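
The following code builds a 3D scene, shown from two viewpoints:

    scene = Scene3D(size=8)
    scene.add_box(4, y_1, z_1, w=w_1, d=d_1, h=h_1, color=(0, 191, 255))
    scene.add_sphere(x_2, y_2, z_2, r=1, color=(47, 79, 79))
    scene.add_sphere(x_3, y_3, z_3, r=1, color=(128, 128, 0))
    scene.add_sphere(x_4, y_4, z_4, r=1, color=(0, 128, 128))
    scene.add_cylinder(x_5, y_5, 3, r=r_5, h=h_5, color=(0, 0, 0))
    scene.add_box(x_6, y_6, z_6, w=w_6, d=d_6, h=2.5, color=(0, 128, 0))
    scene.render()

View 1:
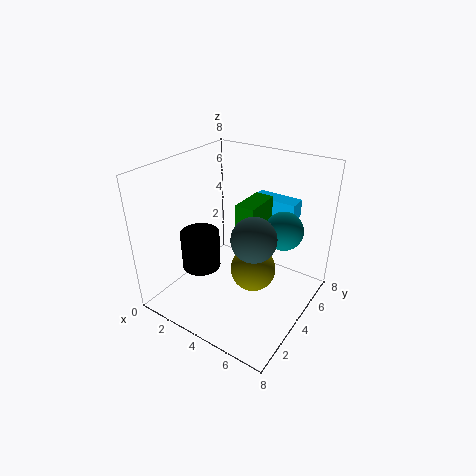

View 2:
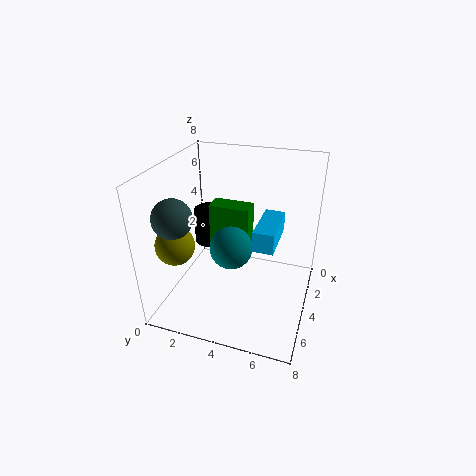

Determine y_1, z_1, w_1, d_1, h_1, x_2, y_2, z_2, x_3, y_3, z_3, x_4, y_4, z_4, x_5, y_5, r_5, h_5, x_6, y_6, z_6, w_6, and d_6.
y_1 = 5.5, z_1 = 5, w_1 = 2.5, d_1 = 1, h_1 = 1, x_2 = 6.5, y_2 = 1.5, z_2 = 6, x_3 = 6.5, y_3 = 1.5, z_3 = 4.5, x_4 = 6.5, y_4 = 4.5, z_4 = 5, x_5 = 3, y_5 = 2, r_5 = 1, h_5 = 2, x_6 = 4.5, y_6 = 3, z_6 = 4, w_6 = 1, d_6 = 2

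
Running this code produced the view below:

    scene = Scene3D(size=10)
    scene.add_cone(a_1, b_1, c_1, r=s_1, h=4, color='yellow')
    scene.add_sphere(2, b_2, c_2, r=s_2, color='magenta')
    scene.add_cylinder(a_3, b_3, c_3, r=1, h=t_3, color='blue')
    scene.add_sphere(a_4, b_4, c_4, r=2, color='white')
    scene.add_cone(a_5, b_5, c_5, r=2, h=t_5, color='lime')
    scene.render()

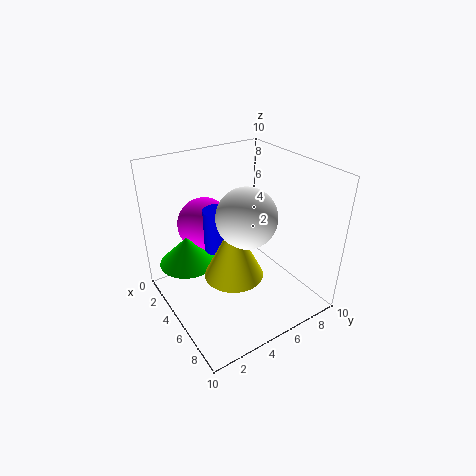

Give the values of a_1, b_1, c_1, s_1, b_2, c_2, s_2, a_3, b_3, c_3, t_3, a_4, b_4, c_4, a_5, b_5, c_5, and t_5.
a_1 = 6, b_1 = 4, c_1 = 3, s_1 = 2, b_2 = 4, c_2 = 5, s_2 = 2, a_3 = 4, b_3 = 4, c_3 = 4, t_3 = 3, a_4 = 6, b_4 = 5, c_4 = 7, a_5 = 3, b_5 = 2, c_5 = 3, t_5 = 2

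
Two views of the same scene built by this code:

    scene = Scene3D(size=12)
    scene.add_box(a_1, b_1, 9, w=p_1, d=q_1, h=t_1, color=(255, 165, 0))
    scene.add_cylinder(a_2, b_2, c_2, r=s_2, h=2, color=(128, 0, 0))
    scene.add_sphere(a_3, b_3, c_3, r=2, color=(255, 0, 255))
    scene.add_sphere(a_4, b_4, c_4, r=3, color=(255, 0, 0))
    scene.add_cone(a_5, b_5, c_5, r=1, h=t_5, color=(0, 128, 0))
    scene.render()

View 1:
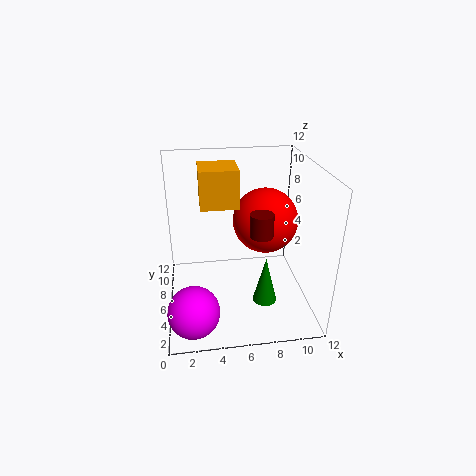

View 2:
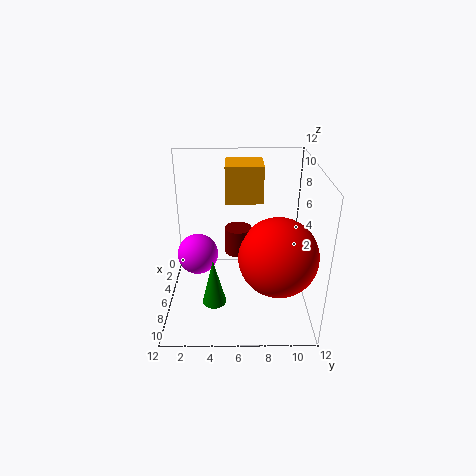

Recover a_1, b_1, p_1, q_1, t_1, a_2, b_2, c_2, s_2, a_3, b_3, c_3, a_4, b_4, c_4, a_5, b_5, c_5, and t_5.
a_1 = 3, b_1 = 5, p_1 = 3, q_1 = 3, t_1 = 3, a_2 = 8, b_2 = 6, c_2 = 6, s_2 = 1, a_3 = 2, b_3 = 2, c_3 = 2, a_4 = 9, b_4 = 9, c_4 = 6, a_5 = 8, b_5 = 4, c_5 = 1, t_5 = 4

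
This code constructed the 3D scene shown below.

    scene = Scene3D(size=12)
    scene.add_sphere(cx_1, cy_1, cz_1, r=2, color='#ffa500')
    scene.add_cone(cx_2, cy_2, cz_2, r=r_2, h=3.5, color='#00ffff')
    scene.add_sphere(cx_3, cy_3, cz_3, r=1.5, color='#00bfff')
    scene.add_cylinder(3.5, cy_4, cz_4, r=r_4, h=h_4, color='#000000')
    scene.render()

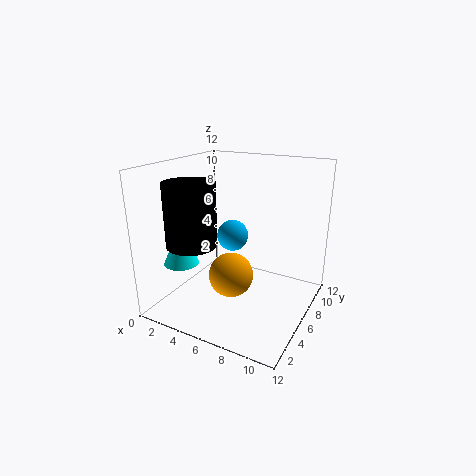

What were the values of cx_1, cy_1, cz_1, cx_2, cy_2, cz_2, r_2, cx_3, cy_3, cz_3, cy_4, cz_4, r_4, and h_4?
cx_1 = 5, cy_1 = 6.5, cz_1 = 2, cx_2 = 1.5, cy_2 = 4, cz_2 = 3.5, r_2 = 1.5, cx_3 = 3.5, cy_3 = 9.5, cz_3 = 4.5, cy_4 = 3, cz_4 = 6, r_4 = 2, h_4 = 5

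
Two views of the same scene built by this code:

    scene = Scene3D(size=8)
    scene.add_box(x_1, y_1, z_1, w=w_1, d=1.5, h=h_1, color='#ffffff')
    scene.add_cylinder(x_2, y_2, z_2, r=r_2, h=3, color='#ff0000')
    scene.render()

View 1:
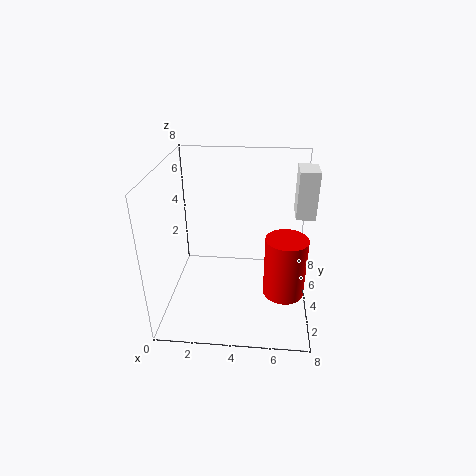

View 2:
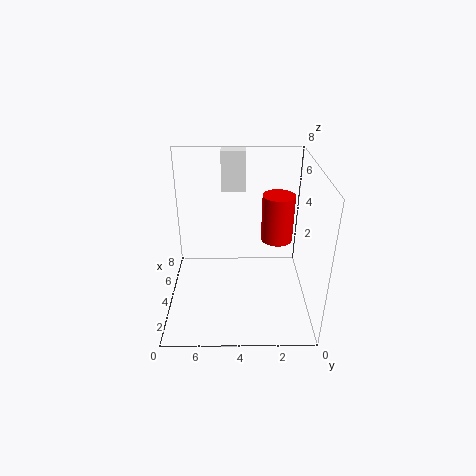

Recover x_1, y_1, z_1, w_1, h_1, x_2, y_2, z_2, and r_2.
x_1 = 7, y_1 = 3.5, z_1 = 5.5, w_1 = 1, h_1 = 2.5, x_2 = 6.5, y_2 = 1.5, z_2 = 2.5, r_2 = 1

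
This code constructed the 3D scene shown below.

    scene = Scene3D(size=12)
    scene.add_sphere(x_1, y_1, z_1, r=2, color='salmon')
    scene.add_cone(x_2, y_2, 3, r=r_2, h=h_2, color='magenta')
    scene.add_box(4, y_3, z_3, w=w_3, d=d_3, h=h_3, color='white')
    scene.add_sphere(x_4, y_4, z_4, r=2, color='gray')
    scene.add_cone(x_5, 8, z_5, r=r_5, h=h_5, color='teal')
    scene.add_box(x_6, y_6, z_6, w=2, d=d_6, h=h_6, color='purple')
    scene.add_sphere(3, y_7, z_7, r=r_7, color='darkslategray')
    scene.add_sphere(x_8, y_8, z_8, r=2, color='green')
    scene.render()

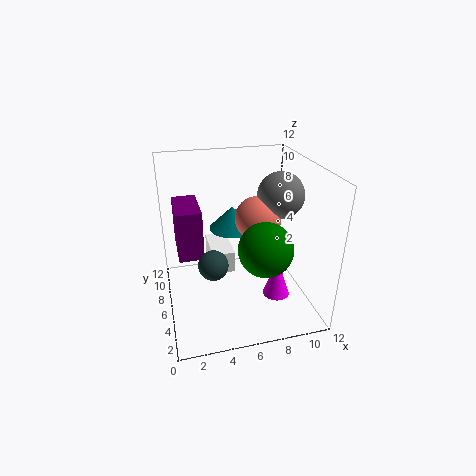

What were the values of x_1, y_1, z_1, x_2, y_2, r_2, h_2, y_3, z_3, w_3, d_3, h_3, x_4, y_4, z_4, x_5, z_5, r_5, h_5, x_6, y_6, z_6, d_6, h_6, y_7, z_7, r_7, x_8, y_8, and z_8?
x_1 = 8
y_1 = 7
z_1 = 7
x_2 = 8
y_2 = 2
r_2 = 1
h_2 = 3
y_3 = 7
z_3 = 2
w_3 = 2
d_3 = 4
h_3 = 2
x_4 = 10
y_4 = 7
z_4 = 9
x_5 = 6
z_5 = 6
r_5 = 2
h_5 = 2
x_6 = 1
y_6 = 5
z_6 = 5
d_6 = 4
h_6 = 4
y_7 = 1
z_7 = 7
r_7 = 1
x_8 = 7
y_8 = 2
z_8 = 7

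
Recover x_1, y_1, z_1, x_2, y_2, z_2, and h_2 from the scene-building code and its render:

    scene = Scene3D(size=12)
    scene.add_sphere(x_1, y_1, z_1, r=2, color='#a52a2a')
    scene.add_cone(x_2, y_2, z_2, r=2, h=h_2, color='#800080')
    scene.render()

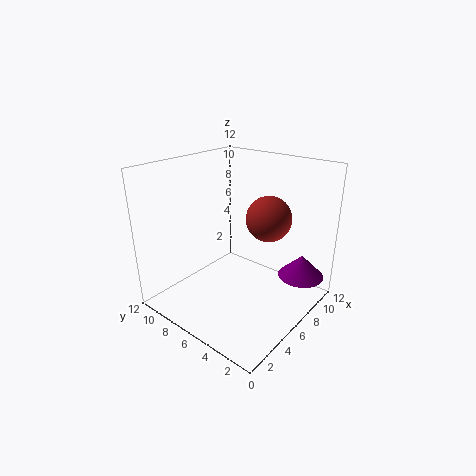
x_1 = 9
y_1 = 5
z_1 = 7
x_2 = 10
y_2 = 2
z_2 = 2
h_2 = 2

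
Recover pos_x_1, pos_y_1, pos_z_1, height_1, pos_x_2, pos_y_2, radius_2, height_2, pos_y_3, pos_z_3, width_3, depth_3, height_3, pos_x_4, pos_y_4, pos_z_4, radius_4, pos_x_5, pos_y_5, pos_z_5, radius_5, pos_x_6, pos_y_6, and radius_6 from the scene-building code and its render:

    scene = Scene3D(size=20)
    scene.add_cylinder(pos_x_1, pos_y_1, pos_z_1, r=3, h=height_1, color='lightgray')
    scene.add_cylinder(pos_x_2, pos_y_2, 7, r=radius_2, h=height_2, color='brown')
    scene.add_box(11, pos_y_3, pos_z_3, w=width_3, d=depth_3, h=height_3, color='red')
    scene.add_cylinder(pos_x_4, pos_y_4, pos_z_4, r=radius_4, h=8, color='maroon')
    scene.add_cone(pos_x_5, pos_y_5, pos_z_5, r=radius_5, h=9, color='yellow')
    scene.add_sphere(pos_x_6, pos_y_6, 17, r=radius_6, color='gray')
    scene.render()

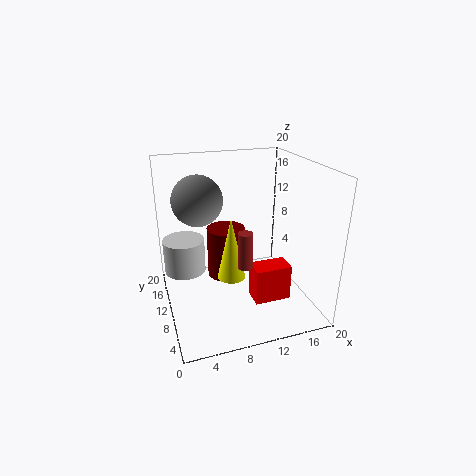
pos_x_1 = 3; pos_y_1 = 14; pos_z_1 = 4; height_1 = 5; pos_x_2 = 10; pos_y_2 = 7; radius_2 = 1; height_2 = 5; pos_y_3 = 5; pos_z_3 = 2; width_3 = 5; depth_3 = 3; height_3 = 5; pos_x_4 = 10; pos_y_4 = 16; pos_z_4 = 1; radius_4 = 3; pos_x_5 = 9; pos_y_5 = 10; pos_z_5 = 4; radius_5 = 2; pos_x_6 = 4; pos_y_6 = 7; radius_6 = 3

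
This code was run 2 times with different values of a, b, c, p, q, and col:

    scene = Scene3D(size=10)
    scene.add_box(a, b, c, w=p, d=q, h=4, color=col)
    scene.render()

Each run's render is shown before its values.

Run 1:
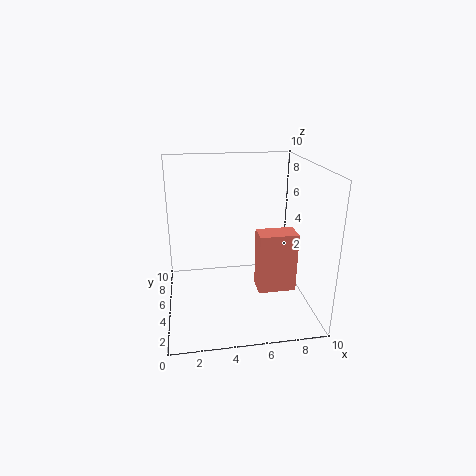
a = 6, b = 2.5, c = 2, p = 2.5, q = 1.5, col = 'salmon'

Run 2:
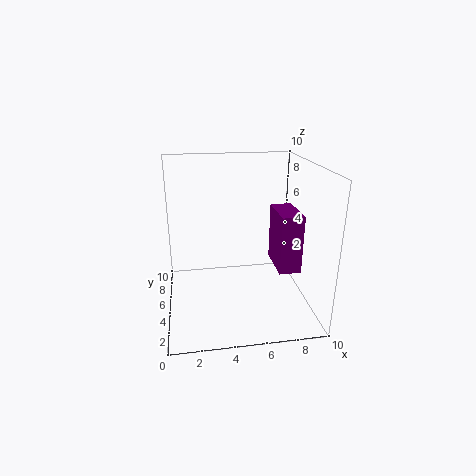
a = 7.5, b = 3, c = 3, p = 1.5, q = 3, col = 'purple'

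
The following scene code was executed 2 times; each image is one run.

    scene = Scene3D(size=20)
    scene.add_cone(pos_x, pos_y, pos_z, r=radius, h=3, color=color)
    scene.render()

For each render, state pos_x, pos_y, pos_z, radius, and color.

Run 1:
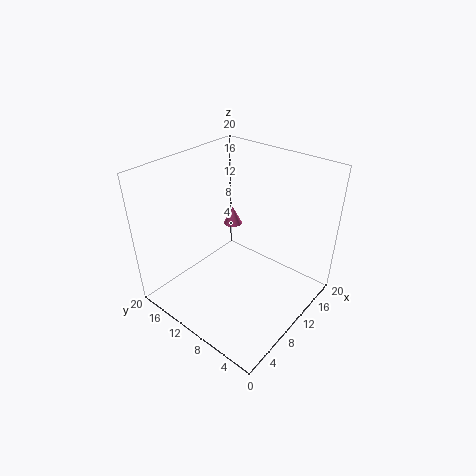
pos_x = 16.5
pos_y = 16.5
pos_z = 7
radius = 1.5
color = 'hotpink'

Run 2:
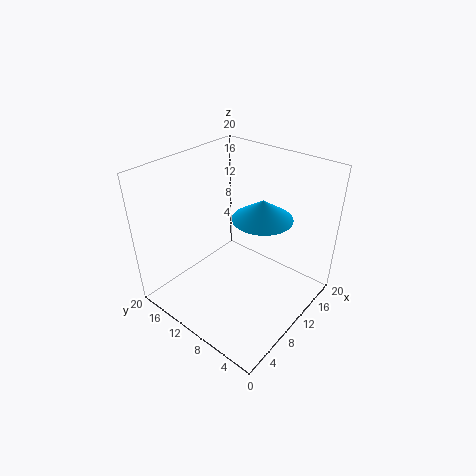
pos_x = 15
pos_y = 9.5
pos_z = 11
radius = 4.5
color = 'deepskyblue'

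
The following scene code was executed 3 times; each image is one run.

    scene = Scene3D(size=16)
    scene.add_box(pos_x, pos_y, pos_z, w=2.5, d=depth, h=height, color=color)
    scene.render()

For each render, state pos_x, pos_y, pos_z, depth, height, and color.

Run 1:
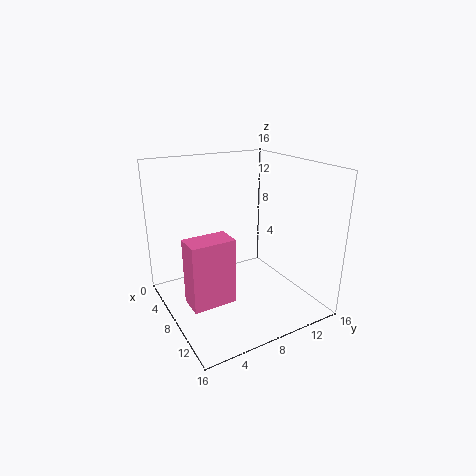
pos_x = 10.75; pos_y = 0.5; pos_z = 4; depth = 4.25; height = 6.5; color = 'hotpink'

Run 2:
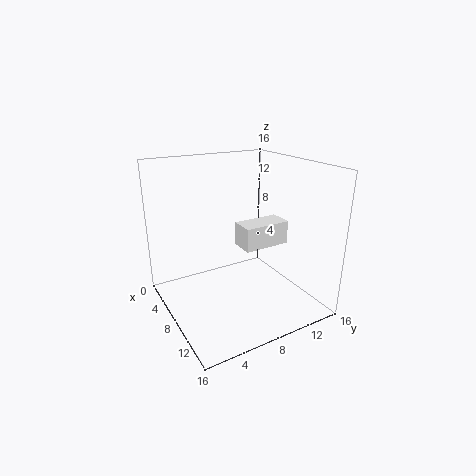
pos_x = 8.75; pos_y = 7.25; pos_z = 7.75; depth = 5; height = 2.5; color = 'white'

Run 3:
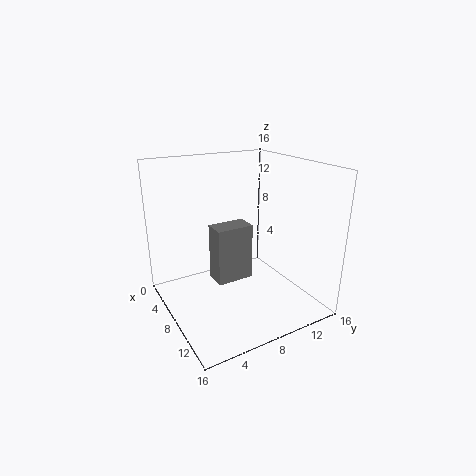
pos_x = 5.75; pos_y = 5.5; pos_z = 2.75; depth = 4.25; height = 6.5; color = 'gray'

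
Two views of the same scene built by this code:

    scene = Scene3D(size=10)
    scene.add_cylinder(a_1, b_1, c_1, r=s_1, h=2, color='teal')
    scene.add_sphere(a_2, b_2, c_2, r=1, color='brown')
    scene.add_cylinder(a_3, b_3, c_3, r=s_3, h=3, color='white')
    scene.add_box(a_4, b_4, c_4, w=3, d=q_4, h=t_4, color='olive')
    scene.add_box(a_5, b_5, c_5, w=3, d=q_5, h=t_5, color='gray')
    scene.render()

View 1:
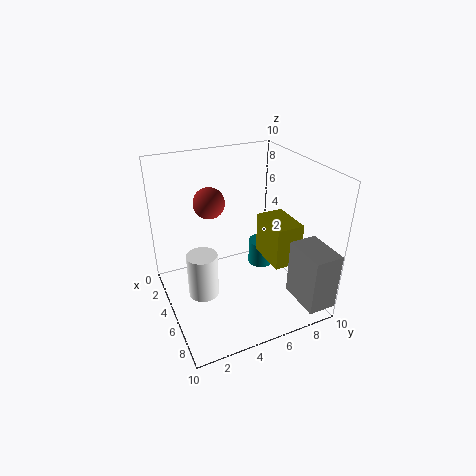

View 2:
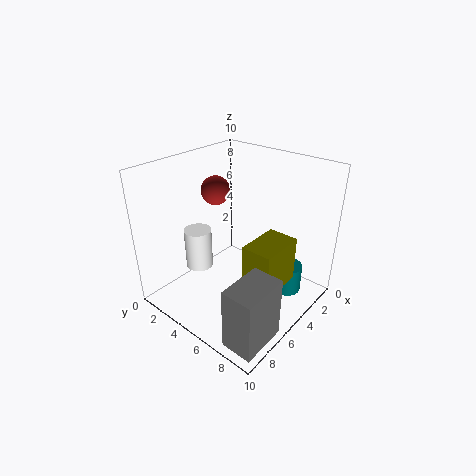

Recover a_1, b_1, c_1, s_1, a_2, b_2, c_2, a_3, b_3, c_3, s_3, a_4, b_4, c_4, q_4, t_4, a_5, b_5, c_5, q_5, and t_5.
a_1 = 3, b_1 = 8, c_1 = 1, s_1 = 1, a_2 = 5, b_2 = 3, c_2 = 8, a_3 = 6, b_3 = 2, c_3 = 2, s_3 = 1, a_4 = 4, b_4 = 7, c_4 = 3, q_4 = 2, t_4 = 3, a_5 = 7, b_5 = 8, c_5 = 1, q_5 = 2, t_5 = 4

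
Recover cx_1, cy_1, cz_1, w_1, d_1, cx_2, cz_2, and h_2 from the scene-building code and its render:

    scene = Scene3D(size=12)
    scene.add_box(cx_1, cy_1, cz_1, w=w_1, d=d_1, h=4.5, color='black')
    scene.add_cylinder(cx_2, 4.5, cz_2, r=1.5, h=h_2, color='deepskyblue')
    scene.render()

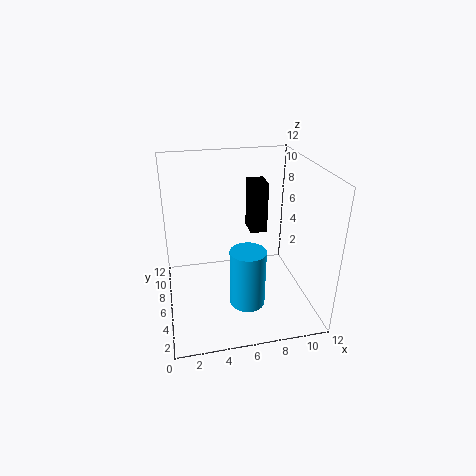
cx_1 = 7.5
cy_1 = 7.5
cz_1 = 5.5
w_1 = 1.5
d_1 = 2
cx_2 = 6.5
cz_2 = 0.5
h_2 = 5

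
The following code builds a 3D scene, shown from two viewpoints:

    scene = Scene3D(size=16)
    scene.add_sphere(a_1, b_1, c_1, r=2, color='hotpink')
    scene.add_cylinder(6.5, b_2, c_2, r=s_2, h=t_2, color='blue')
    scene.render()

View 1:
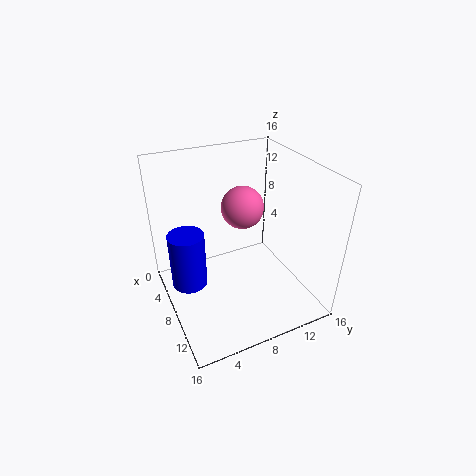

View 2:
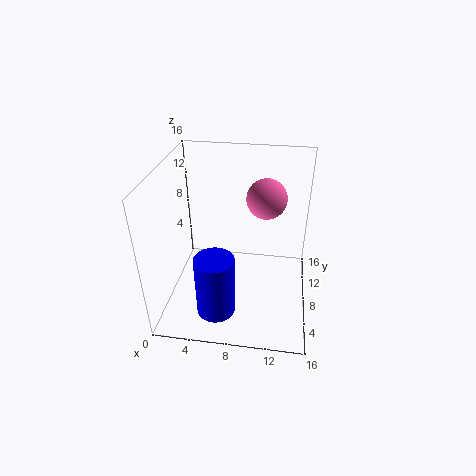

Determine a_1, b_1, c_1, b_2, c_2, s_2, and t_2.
a_1 = 11; b_1 = 7; c_1 = 13.5; b_2 = 2.5; c_2 = 2.5; s_2 = 2; t_2 = 6.5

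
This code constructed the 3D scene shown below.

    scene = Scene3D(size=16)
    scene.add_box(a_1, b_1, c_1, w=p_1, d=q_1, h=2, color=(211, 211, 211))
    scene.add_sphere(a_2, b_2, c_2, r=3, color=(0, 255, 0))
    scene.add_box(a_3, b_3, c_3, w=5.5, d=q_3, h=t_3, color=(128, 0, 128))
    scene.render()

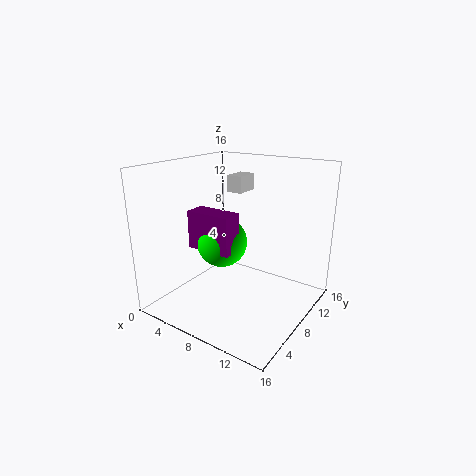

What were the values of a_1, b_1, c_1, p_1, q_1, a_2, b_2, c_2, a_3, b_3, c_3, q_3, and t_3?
a_1 = 4, b_1 = 11.5, c_1 = 12, p_1 = 2, q_1 = 3, a_2 = 5, b_2 = 9, c_2 = 6.5, a_3 = 2, b_3 = 6.5, c_3 = 6, q_3 = 2.5, t_3 = 4.5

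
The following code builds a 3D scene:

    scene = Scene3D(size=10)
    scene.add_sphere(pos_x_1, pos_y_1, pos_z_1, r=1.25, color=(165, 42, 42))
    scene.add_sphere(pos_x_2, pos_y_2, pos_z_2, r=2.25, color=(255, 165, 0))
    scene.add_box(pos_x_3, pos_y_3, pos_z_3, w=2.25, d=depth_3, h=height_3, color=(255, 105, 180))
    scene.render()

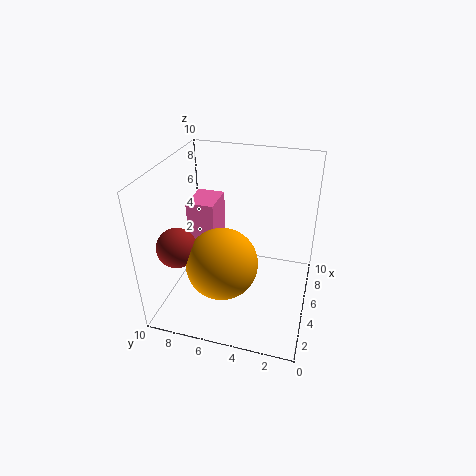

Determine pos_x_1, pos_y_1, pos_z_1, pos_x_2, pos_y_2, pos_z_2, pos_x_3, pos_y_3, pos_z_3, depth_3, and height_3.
pos_x_1 = 1.75
pos_y_1 = 8
pos_z_1 = 5.75
pos_x_2 = 2.25
pos_y_2 = 5.25
pos_z_2 = 4.75
pos_x_3 = 3
pos_y_3 = 6
pos_z_3 = 3.75
depth_3 = 1.75
height_3 = 4.5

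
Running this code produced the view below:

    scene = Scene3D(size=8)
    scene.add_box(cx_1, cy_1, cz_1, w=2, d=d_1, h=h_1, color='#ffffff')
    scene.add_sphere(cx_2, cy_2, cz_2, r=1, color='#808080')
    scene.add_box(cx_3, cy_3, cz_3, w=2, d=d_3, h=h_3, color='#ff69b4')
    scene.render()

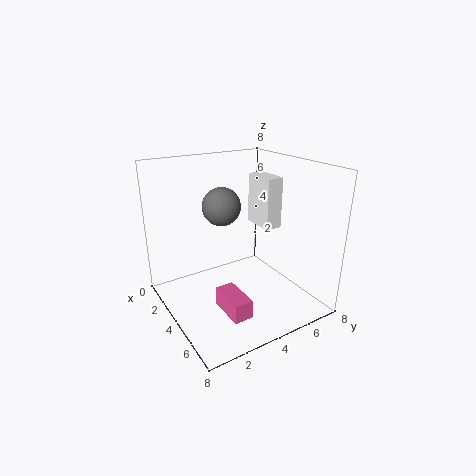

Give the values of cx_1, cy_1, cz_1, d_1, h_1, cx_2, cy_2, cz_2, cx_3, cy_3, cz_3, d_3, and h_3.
cx_1 = 2, cy_1 = 6, cz_1 = 4, d_1 = 1, h_1 = 3, cx_2 = 4, cy_2 = 3, cz_2 = 6, cx_3 = 5, cy_3 = 2, cz_3 = 1, d_3 = 1, h_3 = 1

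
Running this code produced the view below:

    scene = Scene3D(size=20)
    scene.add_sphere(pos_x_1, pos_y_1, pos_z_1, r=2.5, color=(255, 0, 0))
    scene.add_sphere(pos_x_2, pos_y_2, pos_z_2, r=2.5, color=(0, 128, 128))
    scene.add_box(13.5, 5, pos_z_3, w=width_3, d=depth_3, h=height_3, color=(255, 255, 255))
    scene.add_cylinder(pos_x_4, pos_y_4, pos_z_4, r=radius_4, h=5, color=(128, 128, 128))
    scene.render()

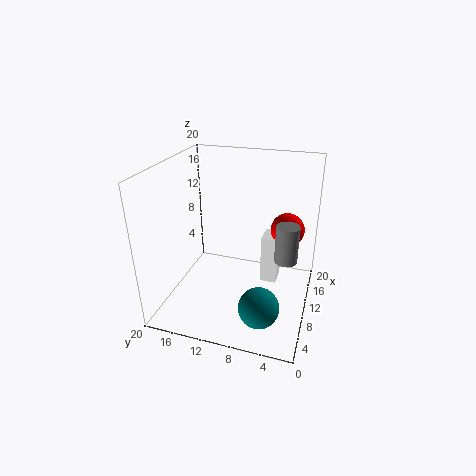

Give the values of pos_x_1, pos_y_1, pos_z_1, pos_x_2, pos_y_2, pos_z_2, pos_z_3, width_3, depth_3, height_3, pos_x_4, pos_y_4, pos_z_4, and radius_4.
pos_x_1 = 15.5; pos_y_1 = 4; pos_z_1 = 9.5; pos_x_2 = 2.5; pos_y_2 = 5; pos_z_2 = 5; pos_z_3 = 1; width_3 = 3.5; depth_3 = 2.5; height_3 = 7.5; pos_x_4 = 8.5; pos_y_4 = 3; pos_z_4 = 8.5; radius_4 = 1.5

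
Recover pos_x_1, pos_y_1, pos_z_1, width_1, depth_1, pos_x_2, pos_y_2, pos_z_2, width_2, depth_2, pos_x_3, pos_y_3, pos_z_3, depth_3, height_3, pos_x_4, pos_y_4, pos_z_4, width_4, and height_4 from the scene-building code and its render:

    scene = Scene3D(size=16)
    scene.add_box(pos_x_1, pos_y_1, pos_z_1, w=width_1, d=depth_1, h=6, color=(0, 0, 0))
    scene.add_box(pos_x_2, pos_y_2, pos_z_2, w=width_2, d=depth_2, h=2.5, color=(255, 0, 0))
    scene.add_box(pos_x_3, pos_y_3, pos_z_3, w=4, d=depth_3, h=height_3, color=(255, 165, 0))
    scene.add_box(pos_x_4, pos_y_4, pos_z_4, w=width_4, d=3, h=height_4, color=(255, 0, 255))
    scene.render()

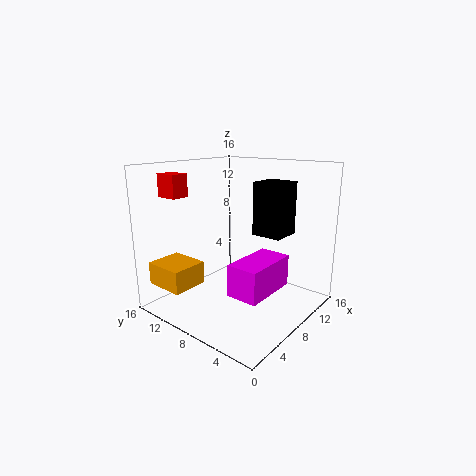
pos_x_1 = 10, pos_y_1 = 4, pos_z_1 = 8, width_1 = 3.5, depth_1 = 3.5, pos_x_2 = 3, pos_y_2 = 12.5, pos_z_2 = 12.5, width_2 = 2, depth_2 = 2.5, pos_x_3 = 1, pos_y_3 = 10.5, pos_z_3 = 3, depth_3 = 4.5, height_3 = 2.5, pos_x_4 = 1.5, pos_y_4 = 1, pos_z_4 = 5, width_4 = 5.5, height_4 = 3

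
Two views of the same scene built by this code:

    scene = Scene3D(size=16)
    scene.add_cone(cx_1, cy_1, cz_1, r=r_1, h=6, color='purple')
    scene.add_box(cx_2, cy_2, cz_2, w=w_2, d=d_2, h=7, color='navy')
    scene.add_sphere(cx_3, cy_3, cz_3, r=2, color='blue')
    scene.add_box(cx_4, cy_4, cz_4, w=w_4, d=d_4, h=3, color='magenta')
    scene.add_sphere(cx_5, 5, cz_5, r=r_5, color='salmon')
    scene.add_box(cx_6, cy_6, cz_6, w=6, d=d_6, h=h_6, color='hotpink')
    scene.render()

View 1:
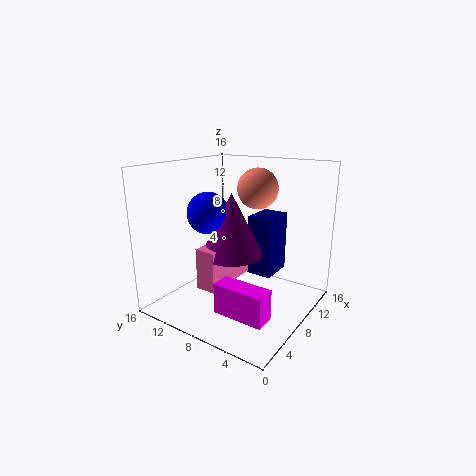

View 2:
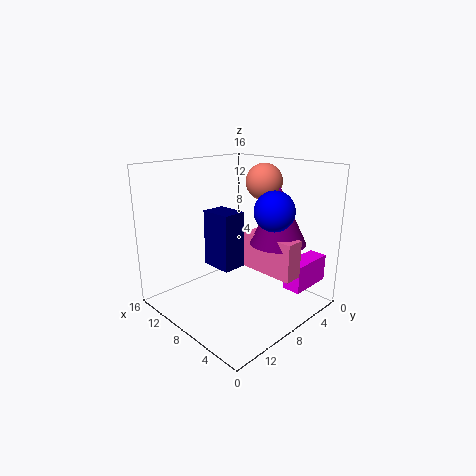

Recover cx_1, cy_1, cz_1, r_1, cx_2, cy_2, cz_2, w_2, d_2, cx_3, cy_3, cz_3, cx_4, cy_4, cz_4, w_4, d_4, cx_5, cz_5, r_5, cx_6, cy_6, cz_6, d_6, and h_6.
cx_1 = 4; cy_1 = 6; cz_1 = 8; r_1 = 3; cx_2 = 10; cy_2 = 5; cz_2 = 3; w_2 = 4; d_2 = 3; cx_3 = 3; cy_3 = 8; cz_3 = 12; cx_4 = 1; cy_4 = 1; cz_4 = 3; w_4 = 2; d_4 = 5; cx_5 = 7; cz_5 = 14; r_5 = 2; cx_6 = 1; cy_6 = 6; cz_6 = 5; d_6 = 2; h_6 = 4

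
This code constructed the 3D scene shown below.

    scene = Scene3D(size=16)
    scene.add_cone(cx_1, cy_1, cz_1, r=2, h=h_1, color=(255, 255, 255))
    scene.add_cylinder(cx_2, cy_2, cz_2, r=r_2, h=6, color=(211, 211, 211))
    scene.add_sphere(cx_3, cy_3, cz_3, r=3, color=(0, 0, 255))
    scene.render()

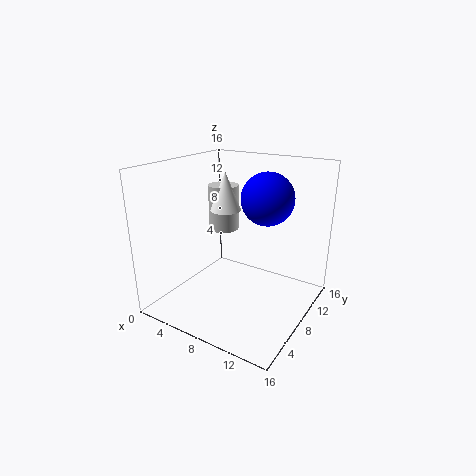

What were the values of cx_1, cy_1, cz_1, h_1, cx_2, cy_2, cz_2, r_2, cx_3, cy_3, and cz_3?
cx_1 = 3; cy_1 = 13; cz_1 = 9; h_1 = 5; cx_2 = 2; cy_2 = 14; cz_2 = 6; r_2 = 2; cx_3 = 10; cy_3 = 11; cz_3 = 12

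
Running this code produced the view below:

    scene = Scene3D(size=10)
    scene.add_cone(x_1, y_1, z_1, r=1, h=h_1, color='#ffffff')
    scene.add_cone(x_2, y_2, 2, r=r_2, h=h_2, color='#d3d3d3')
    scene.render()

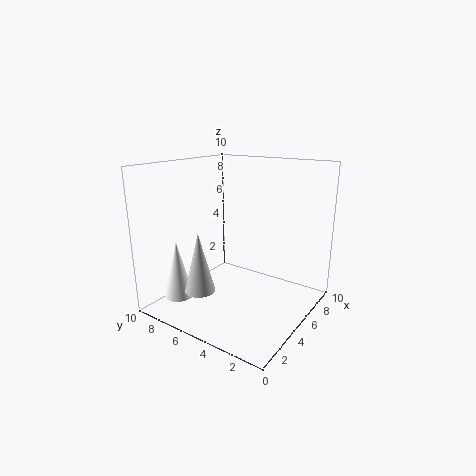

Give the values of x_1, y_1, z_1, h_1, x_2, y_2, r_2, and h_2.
x_1 = 2
y_1 = 8
z_1 = 1
h_1 = 4
x_2 = 2
y_2 = 6
r_2 = 1
h_2 = 4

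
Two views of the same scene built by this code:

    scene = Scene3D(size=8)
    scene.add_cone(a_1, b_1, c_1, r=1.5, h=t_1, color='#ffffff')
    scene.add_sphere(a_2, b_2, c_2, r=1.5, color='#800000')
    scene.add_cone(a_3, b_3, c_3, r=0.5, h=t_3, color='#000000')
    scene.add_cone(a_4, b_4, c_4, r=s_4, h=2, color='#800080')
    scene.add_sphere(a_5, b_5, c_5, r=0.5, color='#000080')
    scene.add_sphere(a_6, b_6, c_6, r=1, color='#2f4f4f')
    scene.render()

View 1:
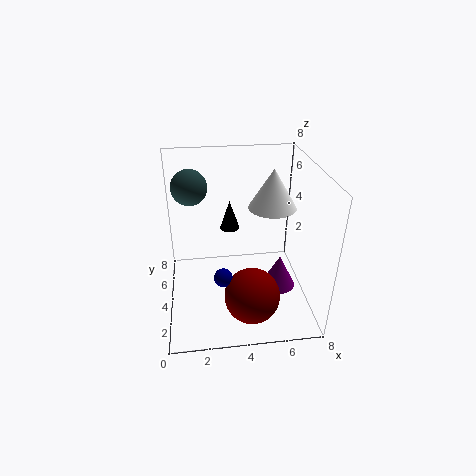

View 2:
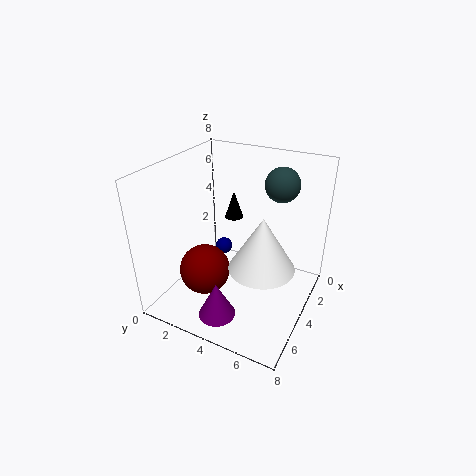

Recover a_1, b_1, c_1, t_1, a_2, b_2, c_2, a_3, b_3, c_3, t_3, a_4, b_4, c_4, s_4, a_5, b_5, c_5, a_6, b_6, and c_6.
a_1 = 6.5; b_1 = 6.5; c_1 = 4.5; t_1 = 2.5; a_2 = 4.5; b_2 = 2; c_2 = 1.5; a_3 = 3.5; b_3 = 3.5; c_3 = 5; t_3 = 1.5; a_4 = 6.5; b_4 = 4; c_4 = 0.5; s_4 = 1; a_5 = 3; b_5 = 2.5; c_5 = 2.5; a_6 = 1.5; b_6 = 5.5; c_6 = 6.5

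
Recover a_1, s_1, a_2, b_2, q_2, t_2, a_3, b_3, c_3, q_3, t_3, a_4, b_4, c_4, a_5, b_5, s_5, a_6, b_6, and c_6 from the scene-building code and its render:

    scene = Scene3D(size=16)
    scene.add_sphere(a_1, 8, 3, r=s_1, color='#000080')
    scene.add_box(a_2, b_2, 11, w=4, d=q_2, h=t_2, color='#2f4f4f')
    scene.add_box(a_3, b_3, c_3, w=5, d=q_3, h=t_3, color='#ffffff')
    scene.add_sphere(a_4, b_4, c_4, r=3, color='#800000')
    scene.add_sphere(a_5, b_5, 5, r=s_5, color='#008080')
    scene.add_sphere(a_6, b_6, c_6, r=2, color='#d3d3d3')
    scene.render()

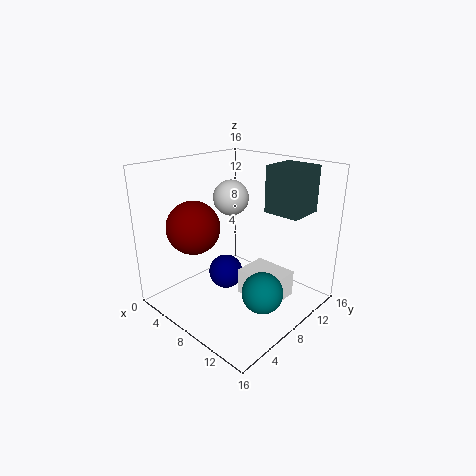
a_1 = 6
s_1 = 2
a_2 = 10
b_2 = 10
q_2 = 4
t_2 = 5
a_3 = 8
b_3 = 8
c_3 = 1
q_3 = 4
t_3 = 3
a_4 = 4
b_4 = 5
c_4 = 9
a_5 = 14
b_5 = 5
s_5 = 2
a_6 = 6
b_6 = 9
c_6 = 12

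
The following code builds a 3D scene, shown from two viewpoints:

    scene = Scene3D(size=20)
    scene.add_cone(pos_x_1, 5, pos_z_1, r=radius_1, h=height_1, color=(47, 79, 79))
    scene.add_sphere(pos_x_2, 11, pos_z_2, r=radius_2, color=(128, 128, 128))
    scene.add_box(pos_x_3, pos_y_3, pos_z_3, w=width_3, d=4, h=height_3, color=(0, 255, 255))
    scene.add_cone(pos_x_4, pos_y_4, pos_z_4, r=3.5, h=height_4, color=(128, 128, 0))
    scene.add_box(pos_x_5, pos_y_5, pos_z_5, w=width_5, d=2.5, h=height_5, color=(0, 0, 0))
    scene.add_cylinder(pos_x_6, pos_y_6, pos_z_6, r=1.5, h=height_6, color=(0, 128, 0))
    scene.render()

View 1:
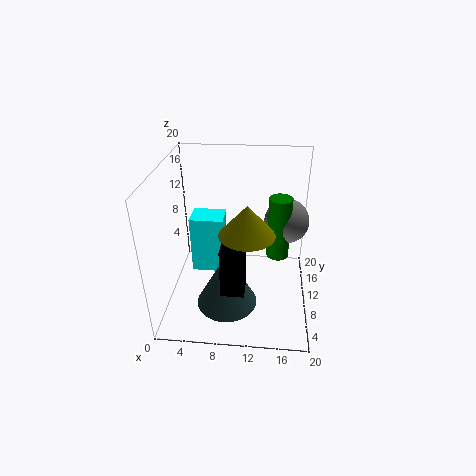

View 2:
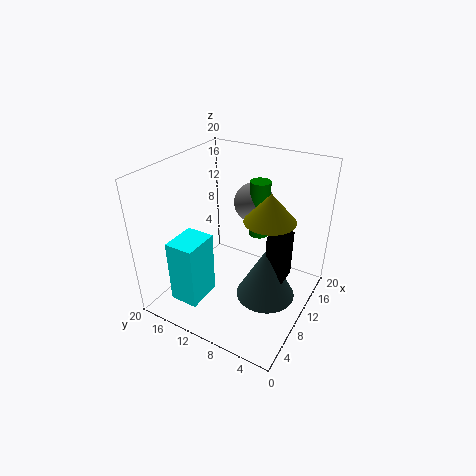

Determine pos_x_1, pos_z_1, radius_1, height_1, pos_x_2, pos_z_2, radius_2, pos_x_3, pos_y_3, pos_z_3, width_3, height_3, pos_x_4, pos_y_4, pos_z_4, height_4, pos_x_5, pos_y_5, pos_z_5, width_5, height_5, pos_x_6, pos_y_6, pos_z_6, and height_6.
pos_x_1 = 9, pos_z_1 = 3, radius_1 = 4, height_1 = 7.5, pos_x_2 = 16.5, pos_z_2 = 12.5, radius_2 = 3, pos_x_3 = 2.5, pos_y_3 = 12.5, pos_z_3 = 2, width_3 = 5, height_3 = 9, pos_x_4 = 11.5, pos_y_4 = 6, pos_z_4 = 13, height_4 = 4, pos_x_5 = 8.5, pos_y_5 = 2.5, pos_z_5 = 6, width_5 = 3, height_5 = 6.5, pos_x_6 = 15.5, pos_y_6 = 9.5, pos_z_6 = 8, height_6 = 8.5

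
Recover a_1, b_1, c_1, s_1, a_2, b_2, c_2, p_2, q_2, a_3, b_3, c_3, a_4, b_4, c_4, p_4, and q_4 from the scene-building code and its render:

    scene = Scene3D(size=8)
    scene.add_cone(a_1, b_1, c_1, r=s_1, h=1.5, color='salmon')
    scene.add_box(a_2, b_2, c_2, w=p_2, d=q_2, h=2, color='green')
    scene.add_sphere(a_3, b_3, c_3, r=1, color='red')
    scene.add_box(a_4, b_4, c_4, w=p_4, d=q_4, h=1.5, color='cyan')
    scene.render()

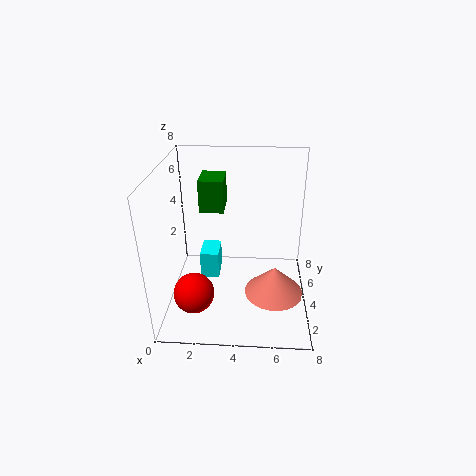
a_1 = 6; b_1 = 2; c_1 = 2; s_1 = 1.5; a_2 = 1.5; b_2 = 6; c_2 = 4.5; p_2 = 1.5; q_2 = 2; a_3 = 2; b_3 = 1; c_3 = 2.5; a_4 = 2; b_4 = 3; c_4 = 2; p_4 = 1; q_4 = 1.5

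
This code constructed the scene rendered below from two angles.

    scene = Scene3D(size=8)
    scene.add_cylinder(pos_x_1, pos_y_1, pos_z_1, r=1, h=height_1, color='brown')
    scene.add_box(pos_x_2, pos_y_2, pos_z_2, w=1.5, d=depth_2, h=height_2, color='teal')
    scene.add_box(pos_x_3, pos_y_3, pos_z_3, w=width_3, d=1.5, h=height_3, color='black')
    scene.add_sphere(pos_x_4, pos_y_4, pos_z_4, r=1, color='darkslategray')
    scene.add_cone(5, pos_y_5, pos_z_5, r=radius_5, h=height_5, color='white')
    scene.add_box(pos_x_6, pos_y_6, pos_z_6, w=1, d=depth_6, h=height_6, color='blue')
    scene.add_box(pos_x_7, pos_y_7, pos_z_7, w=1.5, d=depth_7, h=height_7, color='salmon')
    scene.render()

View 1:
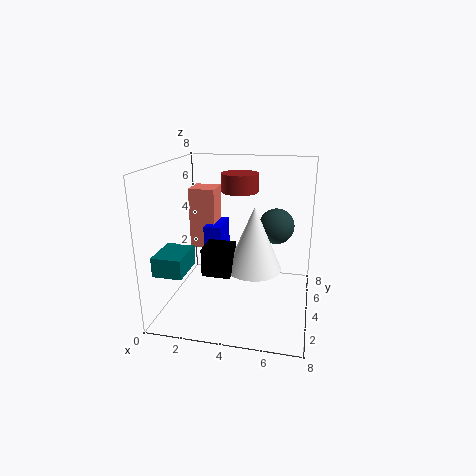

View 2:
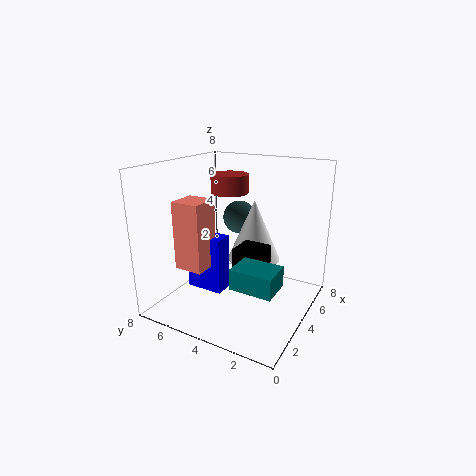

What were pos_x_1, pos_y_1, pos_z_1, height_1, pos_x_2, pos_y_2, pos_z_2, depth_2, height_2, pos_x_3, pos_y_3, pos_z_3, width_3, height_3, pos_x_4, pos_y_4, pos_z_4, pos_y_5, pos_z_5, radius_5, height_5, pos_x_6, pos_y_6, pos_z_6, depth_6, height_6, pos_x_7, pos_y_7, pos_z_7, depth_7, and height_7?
pos_x_1 = 4; pos_y_1 = 4.5; pos_z_1 = 6.5; height_1 = 1; pos_x_2 = 0.5; pos_y_2 = 0.5; pos_z_2 = 3; depth_2 = 2; height_2 = 1; pos_x_3 = 2.5; pos_y_3 = 2; pos_z_3 = 2.5; width_3 = 1.5; height_3 = 1.5; pos_x_4 = 6; pos_y_4 = 5; pos_z_4 = 4.5; pos_y_5 = 3.5; pos_z_5 = 2.5; radius_5 = 1.5; height_5 = 3.5; pos_x_6 = 2; pos_y_6 = 4; pos_z_6 = 1.5; depth_6 = 2; height_6 = 3; pos_x_7 = 1; pos_y_7 = 4.5; pos_z_7 = 3; depth_7 = 1.5; height_7 = 3.5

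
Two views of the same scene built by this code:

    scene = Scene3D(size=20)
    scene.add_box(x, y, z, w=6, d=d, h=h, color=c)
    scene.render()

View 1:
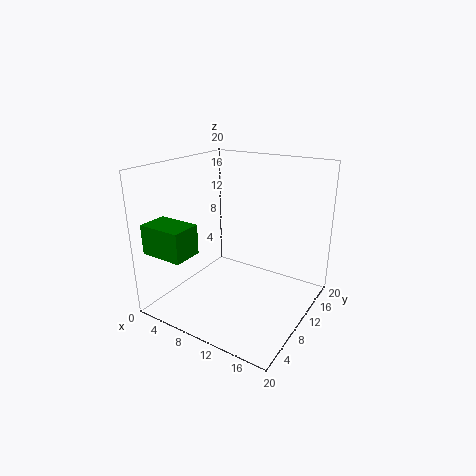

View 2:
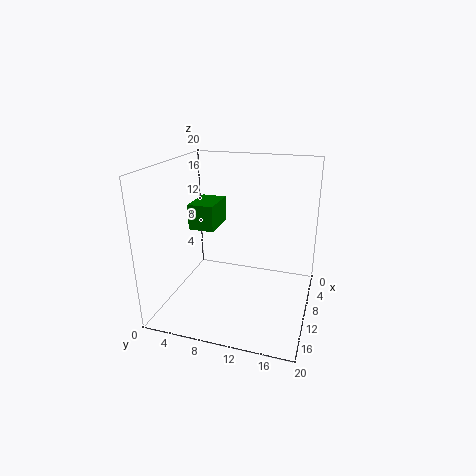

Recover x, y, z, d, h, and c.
x = 1
y = 1
z = 9
d = 4
h = 4
c = 'green'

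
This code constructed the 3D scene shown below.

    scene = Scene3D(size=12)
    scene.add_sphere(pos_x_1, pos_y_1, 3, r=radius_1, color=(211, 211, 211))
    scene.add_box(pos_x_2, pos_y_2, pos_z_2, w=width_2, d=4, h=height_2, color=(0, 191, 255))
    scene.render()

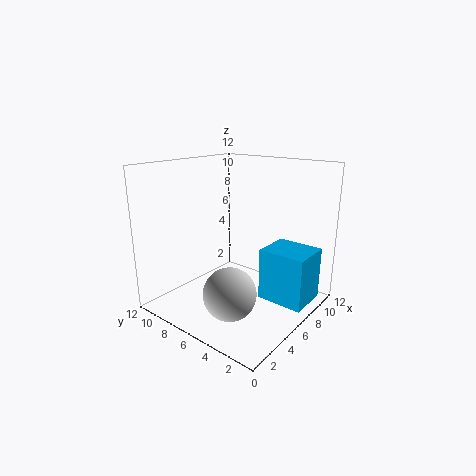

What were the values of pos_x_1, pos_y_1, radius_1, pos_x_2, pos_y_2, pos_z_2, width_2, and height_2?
pos_x_1 = 2.5; pos_y_1 = 4; radius_1 = 2; pos_x_2 = 7; pos_y_2 = 0.5; pos_z_2 = 0.5; width_2 = 3.5; height_2 = 4.5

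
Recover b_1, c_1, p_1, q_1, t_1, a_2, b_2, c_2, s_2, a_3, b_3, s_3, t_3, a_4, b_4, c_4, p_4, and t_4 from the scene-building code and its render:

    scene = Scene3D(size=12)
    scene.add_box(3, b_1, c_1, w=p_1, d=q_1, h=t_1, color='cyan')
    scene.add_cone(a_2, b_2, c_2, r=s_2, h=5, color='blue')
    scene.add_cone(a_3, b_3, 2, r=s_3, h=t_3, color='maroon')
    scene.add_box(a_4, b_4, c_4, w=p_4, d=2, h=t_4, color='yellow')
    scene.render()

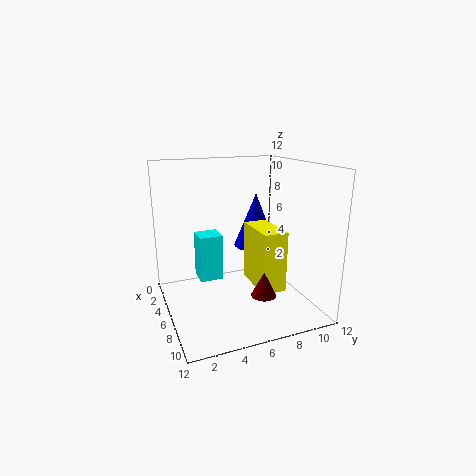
b_1 = 3
c_1 = 2
p_1 = 2
q_1 = 2
t_1 = 4
a_2 = 3
b_2 = 9
c_2 = 4
s_2 = 2
a_3 = 9
b_3 = 7
s_3 = 1
t_3 = 2
a_4 = 5
b_4 = 7
c_4 = 2
p_4 = 4
t_4 = 5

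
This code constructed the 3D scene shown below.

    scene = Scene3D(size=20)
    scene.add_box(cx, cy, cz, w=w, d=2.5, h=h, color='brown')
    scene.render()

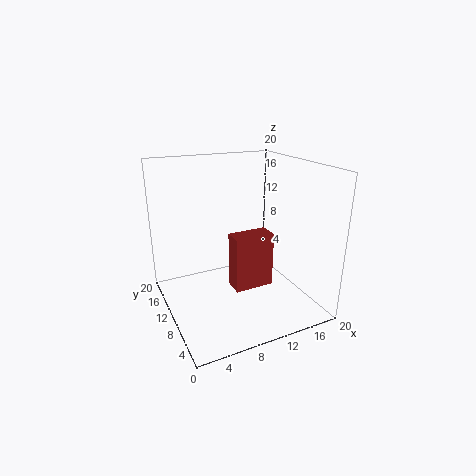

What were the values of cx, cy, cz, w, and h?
cx = 7, cy = 4, cz = 5.5, w = 5, h = 7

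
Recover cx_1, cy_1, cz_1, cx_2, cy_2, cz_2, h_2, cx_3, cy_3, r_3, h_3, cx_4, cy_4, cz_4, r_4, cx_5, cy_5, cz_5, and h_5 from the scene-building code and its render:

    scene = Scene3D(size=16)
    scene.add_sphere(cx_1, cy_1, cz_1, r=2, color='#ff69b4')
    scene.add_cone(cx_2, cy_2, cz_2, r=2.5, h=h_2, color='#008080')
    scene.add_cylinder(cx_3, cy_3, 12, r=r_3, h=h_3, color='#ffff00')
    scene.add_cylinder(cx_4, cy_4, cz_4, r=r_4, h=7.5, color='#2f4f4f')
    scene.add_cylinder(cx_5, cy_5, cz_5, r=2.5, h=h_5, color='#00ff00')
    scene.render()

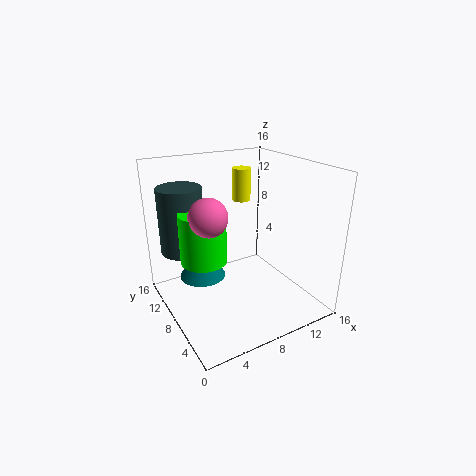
cx_1 = 4; cy_1 = 7; cz_1 = 11.5; cx_2 = 4; cy_2 = 9; cz_2 = 4; h_2 = 4; cx_3 = 9; cy_3 = 9; r_3 = 1; h_3 = 3.5; cx_4 = 3; cy_4 = 12; cz_4 = 6; r_4 = 2.5; cx_5 = 4; cy_5 = 8.5; cz_5 = 6; h_5 = 5.5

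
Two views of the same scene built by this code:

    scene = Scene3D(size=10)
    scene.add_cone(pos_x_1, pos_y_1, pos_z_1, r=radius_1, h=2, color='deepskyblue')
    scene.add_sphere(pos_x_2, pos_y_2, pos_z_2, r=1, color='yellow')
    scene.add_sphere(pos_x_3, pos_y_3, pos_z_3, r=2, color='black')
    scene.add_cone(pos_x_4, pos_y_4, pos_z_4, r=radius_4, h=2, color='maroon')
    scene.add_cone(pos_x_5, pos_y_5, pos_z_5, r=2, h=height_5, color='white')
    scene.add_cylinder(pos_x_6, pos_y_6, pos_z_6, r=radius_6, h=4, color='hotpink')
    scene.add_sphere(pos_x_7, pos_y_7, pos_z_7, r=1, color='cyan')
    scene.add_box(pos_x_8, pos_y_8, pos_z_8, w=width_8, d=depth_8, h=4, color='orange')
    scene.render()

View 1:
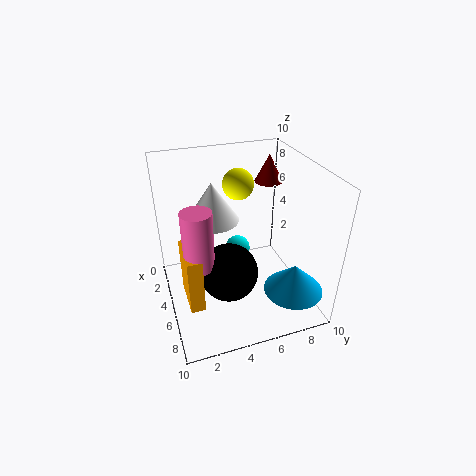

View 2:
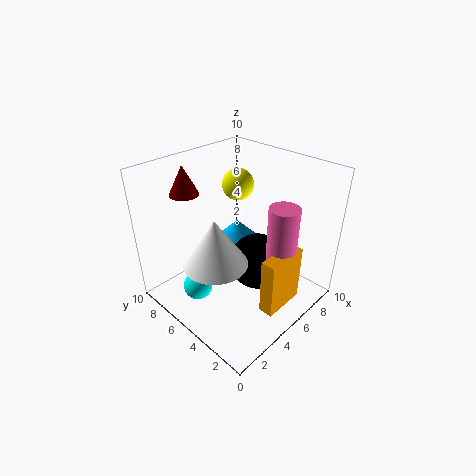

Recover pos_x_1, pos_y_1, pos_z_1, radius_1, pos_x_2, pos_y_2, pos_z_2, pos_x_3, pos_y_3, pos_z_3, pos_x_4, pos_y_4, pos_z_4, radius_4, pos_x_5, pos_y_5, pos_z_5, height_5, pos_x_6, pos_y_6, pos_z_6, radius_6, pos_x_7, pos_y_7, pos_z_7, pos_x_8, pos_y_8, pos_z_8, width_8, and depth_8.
pos_x_1 = 8
pos_y_1 = 8
pos_z_1 = 2
radius_1 = 2
pos_x_2 = 5
pos_y_2 = 5
pos_z_2 = 9
pos_x_3 = 6
pos_y_3 = 4
pos_z_3 = 3
pos_x_4 = 3
pos_y_4 = 8
pos_z_4 = 8
radius_4 = 1
pos_x_5 = 2
pos_y_5 = 4
pos_z_5 = 5
height_5 = 3
pos_x_6 = 6
pos_y_6 = 2
pos_z_6 = 4
radius_6 = 1
pos_x_7 = 2
pos_y_7 = 6
pos_z_7 = 2
pos_x_8 = 4
pos_y_8 = 1
pos_z_8 = 1
width_8 = 3
depth_8 = 1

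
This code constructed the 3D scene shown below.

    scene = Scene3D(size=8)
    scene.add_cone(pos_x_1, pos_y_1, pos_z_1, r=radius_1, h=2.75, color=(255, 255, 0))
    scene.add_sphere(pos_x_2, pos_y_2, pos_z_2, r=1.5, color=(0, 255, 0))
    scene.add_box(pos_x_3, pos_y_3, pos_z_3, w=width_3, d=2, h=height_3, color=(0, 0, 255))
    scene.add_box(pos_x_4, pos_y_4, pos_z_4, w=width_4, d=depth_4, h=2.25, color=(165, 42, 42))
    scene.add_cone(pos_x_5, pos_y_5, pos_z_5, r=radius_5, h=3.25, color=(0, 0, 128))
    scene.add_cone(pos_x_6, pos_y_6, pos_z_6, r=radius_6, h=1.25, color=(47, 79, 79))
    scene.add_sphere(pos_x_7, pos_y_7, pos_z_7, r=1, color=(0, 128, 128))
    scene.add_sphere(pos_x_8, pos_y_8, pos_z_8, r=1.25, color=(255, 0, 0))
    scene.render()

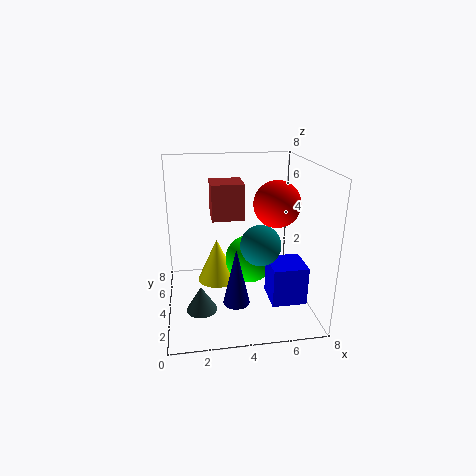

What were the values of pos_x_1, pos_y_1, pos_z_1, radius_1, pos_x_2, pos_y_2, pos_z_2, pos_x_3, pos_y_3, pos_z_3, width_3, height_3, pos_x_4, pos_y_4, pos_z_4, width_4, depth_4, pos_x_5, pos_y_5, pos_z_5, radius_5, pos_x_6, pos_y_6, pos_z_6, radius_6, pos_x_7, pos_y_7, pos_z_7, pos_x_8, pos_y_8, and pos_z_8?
pos_x_1 = 3; pos_y_1 = 6.25; pos_z_1 = 0.25; radius_1 = 1.25; pos_x_2 = 5; pos_y_2 = 5.75; pos_z_2 = 1.75; pos_x_3 = 5.75; pos_y_3 = 2.5; pos_z_3 = 0.25; width_3 = 2; height_3 = 2.25; pos_x_4 = 2.75; pos_y_4 = 6; pos_z_4 = 4.25; width_4 = 2; depth_4 = 2; pos_x_5 = 3.75; pos_y_5 = 3; pos_z_5 = 0.5; radius_5 = 0.75; pos_x_6 = 1.75; pos_y_6 = 1.25; pos_z_6 = 1.5; radius_6 = 0.75; pos_x_7 = 4.75; pos_y_7 = 1.75; pos_z_7 = 4.5; pos_x_8 = 6; pos_y_8 = 3.5; pos_z_8 = 6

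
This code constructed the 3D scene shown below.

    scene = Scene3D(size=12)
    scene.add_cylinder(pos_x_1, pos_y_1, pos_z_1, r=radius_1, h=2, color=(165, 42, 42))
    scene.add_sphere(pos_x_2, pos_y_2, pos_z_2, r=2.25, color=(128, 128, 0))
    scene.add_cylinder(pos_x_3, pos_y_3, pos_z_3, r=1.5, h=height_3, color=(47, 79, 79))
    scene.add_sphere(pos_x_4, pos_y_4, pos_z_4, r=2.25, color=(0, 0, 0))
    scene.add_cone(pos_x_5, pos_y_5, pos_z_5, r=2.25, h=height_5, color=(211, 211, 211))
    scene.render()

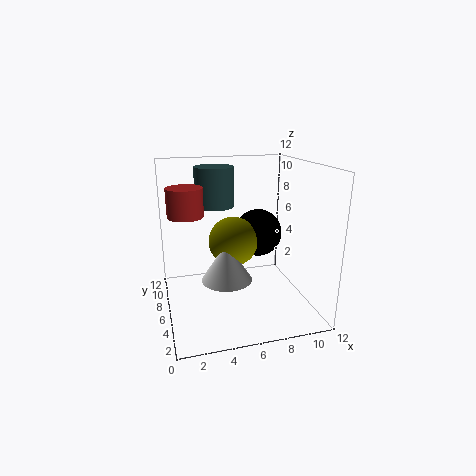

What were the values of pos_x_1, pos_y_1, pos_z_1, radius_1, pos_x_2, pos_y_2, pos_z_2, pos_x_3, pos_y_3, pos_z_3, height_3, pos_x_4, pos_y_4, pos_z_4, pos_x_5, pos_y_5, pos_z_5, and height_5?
pos_x_1 = 1.5; pos_y_1 = 3.25; pos_z_1 = 9; radius_1 = 1.25; pos_x_2 = 6.25; pos_y_2 = 8.5; pos_z_2 = 4.75; pos_x_3 = 4; pos_y_3 = 5.5; pos_z_3 = 9; height_3 = 3; pos_x_4 = 9; pos_y_4 = 9.5; pos_z_4 = 5; pos_x_5 = 5.25; pos_y_5 = 7; pos_z_5 = 1.75; height_5 = 3.5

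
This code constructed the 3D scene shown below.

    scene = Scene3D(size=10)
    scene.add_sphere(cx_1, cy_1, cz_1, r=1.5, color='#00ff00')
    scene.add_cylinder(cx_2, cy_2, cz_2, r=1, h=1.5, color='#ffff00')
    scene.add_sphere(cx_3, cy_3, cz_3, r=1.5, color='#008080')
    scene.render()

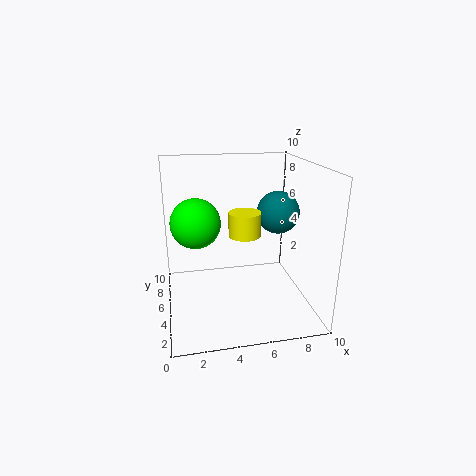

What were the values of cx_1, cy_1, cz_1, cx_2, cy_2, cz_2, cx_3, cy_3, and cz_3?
cx_1 = 2
cy_1 = 3
cz_1 = 7
cx_2 = 5
cy_2 = 3
cz_2 = 6
cx_3 = 8
cy_3 = 5.5
cz_3 = 6.5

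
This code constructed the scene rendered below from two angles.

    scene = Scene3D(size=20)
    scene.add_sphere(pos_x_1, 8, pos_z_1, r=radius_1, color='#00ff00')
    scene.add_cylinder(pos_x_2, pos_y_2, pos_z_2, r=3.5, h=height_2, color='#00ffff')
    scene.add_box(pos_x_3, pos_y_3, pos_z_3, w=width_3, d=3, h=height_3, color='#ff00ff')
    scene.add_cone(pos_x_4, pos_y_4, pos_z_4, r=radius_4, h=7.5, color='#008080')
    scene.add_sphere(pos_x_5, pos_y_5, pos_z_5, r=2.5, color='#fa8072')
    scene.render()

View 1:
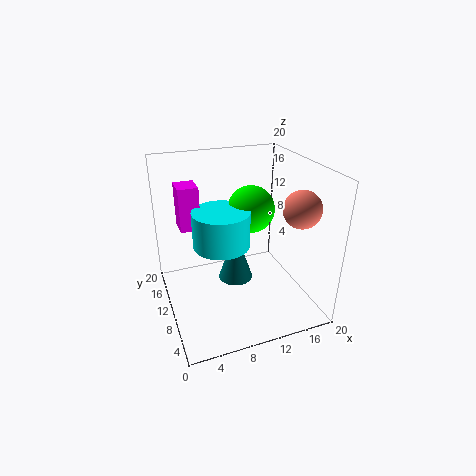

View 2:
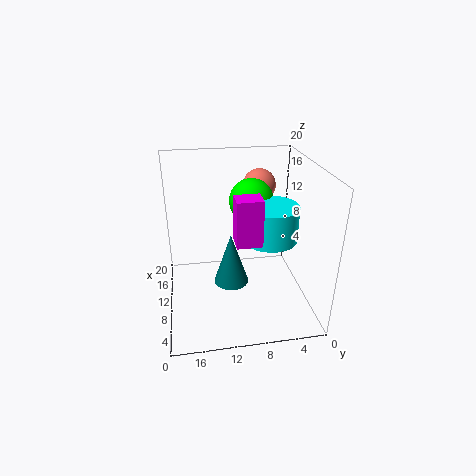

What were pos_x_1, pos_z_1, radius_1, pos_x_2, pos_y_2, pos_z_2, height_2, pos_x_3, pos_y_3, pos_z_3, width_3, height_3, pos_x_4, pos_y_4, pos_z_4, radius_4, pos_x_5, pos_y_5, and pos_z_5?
pos_x_1 = 11
pos_z_1 = 15
radius_1 = 3
pos_x_2 = 6.5
pos_y_2 = 6.5
pos_z_2 = 11.5
height_2 = 4.5
pos_x_3 = 2
pos_y_3 = 8.5
pos_z_3 = 13
width_3 = 2.5
height_3 = 5.5
pos_x_4 = 10
pos_y_4 = 11
pos_z_4 = 3
radius_4 = 2.5
pos_x_5 = 17
pos_y_5 = 5.5
pos_z_5 = 15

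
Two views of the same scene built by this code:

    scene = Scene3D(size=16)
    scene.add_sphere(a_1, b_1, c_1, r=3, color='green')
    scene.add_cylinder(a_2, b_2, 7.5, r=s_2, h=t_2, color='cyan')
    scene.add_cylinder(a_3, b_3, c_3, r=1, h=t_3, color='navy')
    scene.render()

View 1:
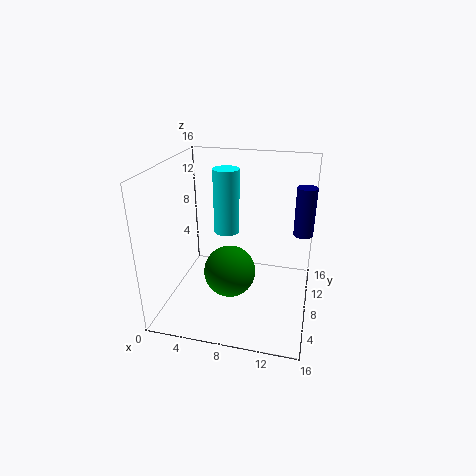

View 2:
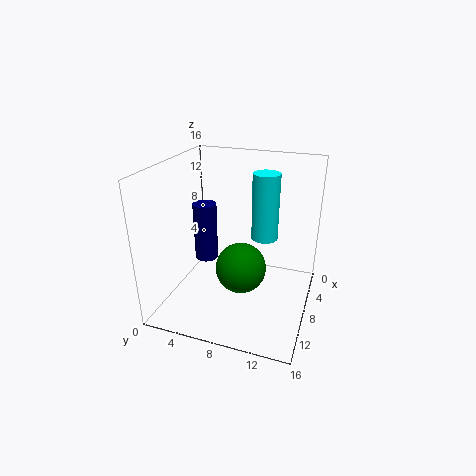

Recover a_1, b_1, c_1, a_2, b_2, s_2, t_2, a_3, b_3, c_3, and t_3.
a_1 = 7
b_1 = 8
c_1 = 3.5
a_2 = 6
b_2 = 10.5
s_2 = 1.5
t_2 = 7.5
a_3 = 15
b_3 = 7.5
c_3 = 9.5
t_3 = 5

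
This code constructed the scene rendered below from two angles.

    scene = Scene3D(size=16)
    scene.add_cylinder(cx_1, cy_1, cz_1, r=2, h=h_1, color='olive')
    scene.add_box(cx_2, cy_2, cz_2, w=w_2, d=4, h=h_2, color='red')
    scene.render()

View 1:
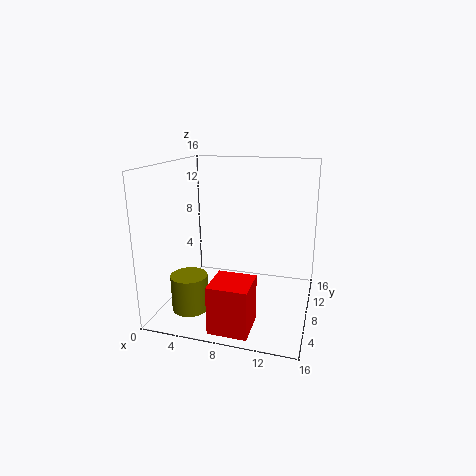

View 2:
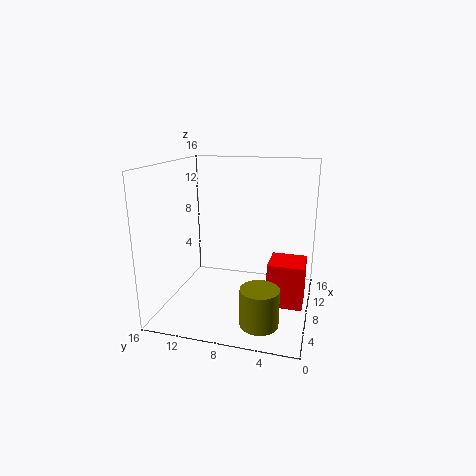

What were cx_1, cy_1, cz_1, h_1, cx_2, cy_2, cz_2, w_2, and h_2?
cx_1 = 3.5
cy_1 = 4.5
cz_1 = 0.5
h_1 = 4
cx_2 = 7
cy_2 = 0.5
cz_2 = 0.5
w_2 = 4
h_2 = 5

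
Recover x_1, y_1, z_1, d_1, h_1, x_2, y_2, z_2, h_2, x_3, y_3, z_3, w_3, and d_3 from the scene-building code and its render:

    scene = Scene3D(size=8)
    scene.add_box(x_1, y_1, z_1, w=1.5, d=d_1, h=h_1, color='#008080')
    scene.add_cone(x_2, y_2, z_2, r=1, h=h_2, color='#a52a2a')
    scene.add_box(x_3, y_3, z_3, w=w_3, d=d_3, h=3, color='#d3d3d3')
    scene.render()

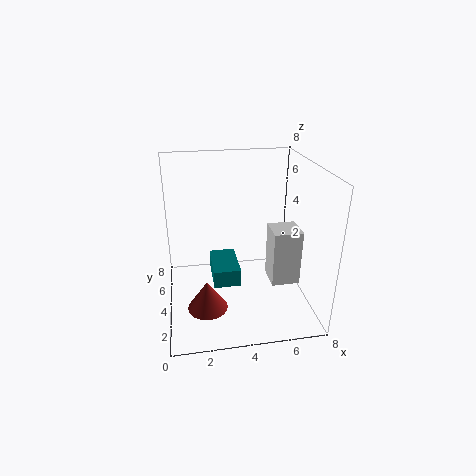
x_1 = 2.5, y_1 = 3, z_1 = 1.5, d_1 = 2.5, h_1 = 1, x_2 = 2, y_2 = 1.5, z_2 = 1.5, h_2 = 1.5, x_3 = 5.5, y_3 = 2, z_3 = 2, w_3 = 1.5, d_3 = 1.5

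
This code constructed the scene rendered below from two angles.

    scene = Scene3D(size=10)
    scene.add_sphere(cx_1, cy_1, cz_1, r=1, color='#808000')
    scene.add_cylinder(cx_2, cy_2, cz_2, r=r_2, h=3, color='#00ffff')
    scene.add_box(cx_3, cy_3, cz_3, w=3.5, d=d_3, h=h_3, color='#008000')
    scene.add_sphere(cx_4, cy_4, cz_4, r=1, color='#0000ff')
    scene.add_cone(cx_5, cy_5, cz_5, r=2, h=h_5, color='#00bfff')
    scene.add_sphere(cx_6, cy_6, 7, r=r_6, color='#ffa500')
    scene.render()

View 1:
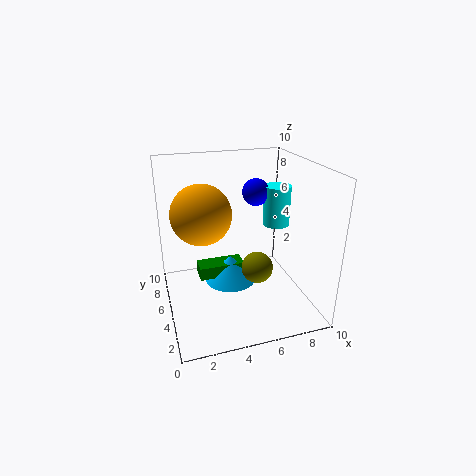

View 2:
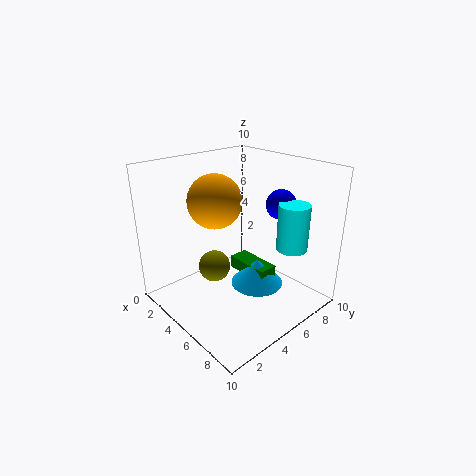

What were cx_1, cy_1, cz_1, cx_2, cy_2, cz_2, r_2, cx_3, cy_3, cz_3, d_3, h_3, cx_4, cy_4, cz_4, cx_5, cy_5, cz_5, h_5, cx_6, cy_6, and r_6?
cx_1 = 5.5
cy_1 = 2.5
cz_1 = 4
cx_2 = 8.5
cy_2 = 6.5
cz_2 = 5
r_2 = 1
cx_3 = 2.5
cy_3 = 6.5
cz_3 = 1
d_3 = 1.5
h_3 = 1
cx_4 = 7
cy_4 = 7
cz_4 = 7.5
cx_5 = 5
cy_5 = 7
cz_5 = 0.5
h_5 = 2
cx_6 = 2.5
cy_6 = 5
r_6 = 2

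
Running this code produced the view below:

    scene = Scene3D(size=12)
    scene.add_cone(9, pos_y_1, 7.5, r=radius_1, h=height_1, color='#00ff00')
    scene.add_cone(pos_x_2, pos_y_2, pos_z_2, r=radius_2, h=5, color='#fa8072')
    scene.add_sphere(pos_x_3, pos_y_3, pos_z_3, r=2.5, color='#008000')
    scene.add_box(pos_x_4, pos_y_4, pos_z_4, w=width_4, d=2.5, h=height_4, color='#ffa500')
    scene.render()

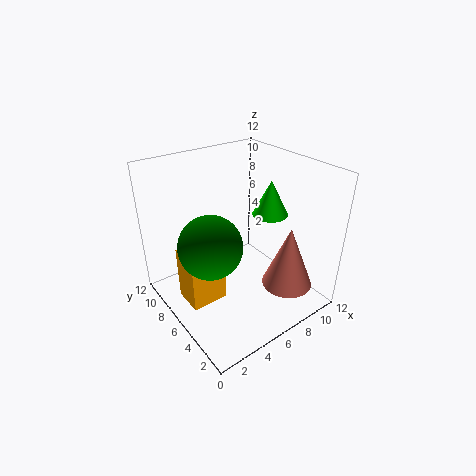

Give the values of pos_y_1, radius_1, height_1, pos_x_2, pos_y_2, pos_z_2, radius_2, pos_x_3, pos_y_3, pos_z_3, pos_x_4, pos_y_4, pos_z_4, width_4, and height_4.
pos_y_1 = 5.5; radius_1 = 1.5; height_1 = 3; pos_x_2 = 8; pos_y_2 = 2; pos_z_2 = 3; radius_2 = 2; pos_x_3 = 3; pos_y_3 = 5.5; pos_z_3 = 6.5; pos_x_4 = 1; pos_y_4 = 5; pos_z_4 = 1.5; width_4 = 3; height_4 = 4.5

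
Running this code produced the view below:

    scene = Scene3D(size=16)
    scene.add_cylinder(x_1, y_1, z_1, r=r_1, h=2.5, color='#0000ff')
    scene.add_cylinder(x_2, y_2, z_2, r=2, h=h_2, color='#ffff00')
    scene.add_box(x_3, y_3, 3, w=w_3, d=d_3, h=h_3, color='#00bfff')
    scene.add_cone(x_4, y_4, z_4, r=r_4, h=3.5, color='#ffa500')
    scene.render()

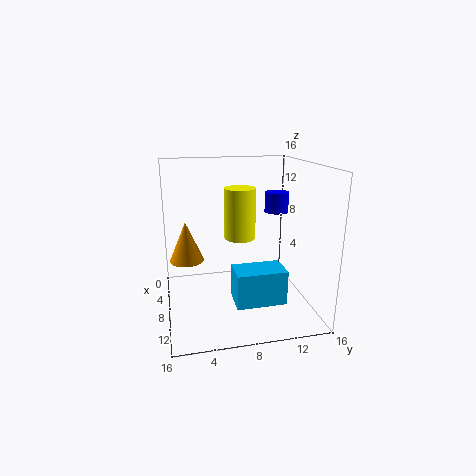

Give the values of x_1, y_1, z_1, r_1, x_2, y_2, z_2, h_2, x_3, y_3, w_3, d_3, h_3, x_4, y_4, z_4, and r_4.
x_1 = 3.5, y_1 = 14, z_1 = 9.5, r_1 = 1.5, x_2 = 2.5, y_2 = 9.5, z_2 = 6, h_2 = 6.5, x_3 = 11.5, y_3 = 6.5, w_3 = 3, d_3 = 5, h_3 = 3.5, x_4 = 14, y_4 = 2, z_4 = 8.5, r_4 = 1.5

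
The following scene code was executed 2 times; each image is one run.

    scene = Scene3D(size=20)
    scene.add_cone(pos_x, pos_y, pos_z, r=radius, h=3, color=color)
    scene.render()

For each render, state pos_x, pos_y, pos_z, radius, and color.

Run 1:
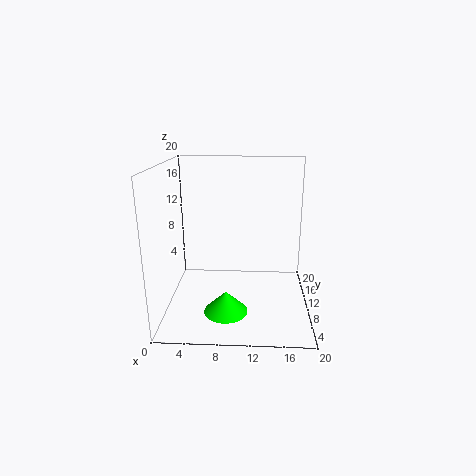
pos_x = 8.5, pos_y = 6.5, pos_z = 0.5, radius = 3, color = 'lime'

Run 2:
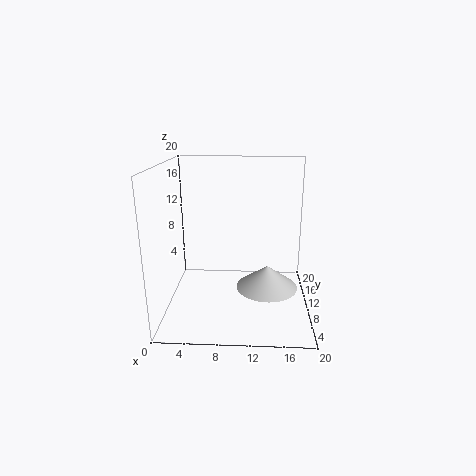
pos_x = 14, pos_y = 6.5, pos_z = 4.5, radius = 4, color = 'lightgray'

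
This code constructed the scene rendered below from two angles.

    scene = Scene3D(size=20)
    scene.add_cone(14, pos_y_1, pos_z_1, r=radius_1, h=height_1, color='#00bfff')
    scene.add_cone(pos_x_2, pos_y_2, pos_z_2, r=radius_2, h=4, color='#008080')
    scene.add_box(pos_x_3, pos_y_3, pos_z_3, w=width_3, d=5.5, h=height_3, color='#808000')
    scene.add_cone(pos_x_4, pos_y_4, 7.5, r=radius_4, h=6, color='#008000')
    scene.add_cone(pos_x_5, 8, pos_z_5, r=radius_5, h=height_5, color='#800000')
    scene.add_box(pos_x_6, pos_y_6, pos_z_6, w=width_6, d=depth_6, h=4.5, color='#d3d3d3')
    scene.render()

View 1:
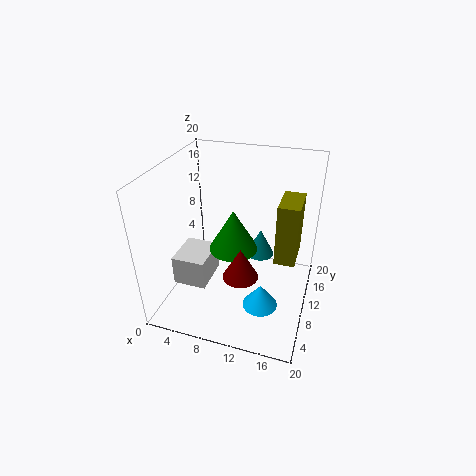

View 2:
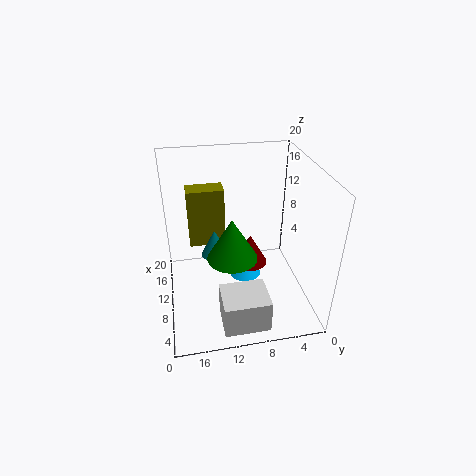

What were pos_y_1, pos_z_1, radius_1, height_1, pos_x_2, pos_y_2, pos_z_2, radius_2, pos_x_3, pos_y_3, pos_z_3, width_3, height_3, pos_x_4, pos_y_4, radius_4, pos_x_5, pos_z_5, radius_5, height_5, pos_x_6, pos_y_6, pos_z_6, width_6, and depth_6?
pos_y_1 = 8, pos_z_1 = 0.5, radius_1 = 2.5, height_1 = 3.5, pos_x_2 = 12.5, pos_y_2 = 13, pos_z_2 = 6, radius_2 = 2, pos_x_3 = 15, pos_y_3 = 11, pos_z_3 = 6, width_3 = 3, height_3 = 9, pos_x_4 = 9, pos_y_4 = 11, radius_4 = 3.5, pos_x_5 = 11, pos_z_5 = 5, radius_5 = 2.5, height_5 = 4.5, pos_x_6 = 0.5, pos_y_6 = 7.5, pos_z_6 = 1.5, width_6 = 5, depth_6 = 6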